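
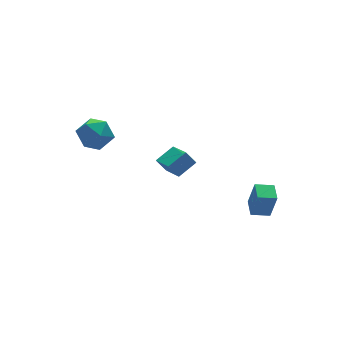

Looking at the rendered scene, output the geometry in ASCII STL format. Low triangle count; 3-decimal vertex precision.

solid 
facet normal -0.453 0.402 0.795
outer loop
vertex -0.822 0.253 -1.651
vertex 0.271 0.423 -1.114
vertex -0.71 1.792 -2.366
endloop
endfacet
facet normal -0.889 -0.138 -0.437
outer loop
vertex -0.311 1.437 -3.066
vertex -0.822 0.253 -1.651
vertex -0.71 1.792 -2.366
endloop
endfacet
facet normal -0.453 0.403 0.795
outer loop
vertex -0.71 1.792 -2.366
vertex 0.271 0.423 -1.114
vertex 0.384 1.961 -1.829
endloop
endfacet
facet normal 0.067 0.905 -0.421
outer loop
vertex 0.384 1.961 -1.829
vertex -0.311 1.437 -3.066
vertex -0.71 1.792 -2.366
endloop
endfacet
facet normal -0.066 -0.905 0.421
outer loop
vertex -0.822 0.253 -1.651
vertex 0.67 0.068 -1.814
vertex 0.271 0.423 -1.114
endloop
endfacet
facet normal -0.889 -0.137 -0.436
outer loop
vertex -0.424 -0.101 -2.351
vertex -0.822 0.253 -1.651
vertex -0.311 1.437 -3.066
endloop
endfacet
facet normal -0.066 -0.905 0.420
outer loop
vertex -0.424 -0.101 -2.351
vertex 0.67 0.068 -1.814
vertex -0.822 0.253 -1.651
endloop
endfacet
facet normal 0.889 0.138 0.437
outer loop
vertex 0.271 0.423 -1.114
vertex 0.67 0.068 -1.814
vertex 0.384 1.961 -1.829
endloop
endfacet
facet normal 0.066 0.905 -0.420
outer loop
vertex 0.782 1.607 -2.529
vertex -0.311 1.437 -3.066
vertex 0.384 1.961 -1.829
endloop
endfacet
facet normal 0.889 0.138 0.436
outer loop
vertex 0.384 1.961 -1.829
vertex 0.67 0.068 -1.814
vertex 0.782 1.607 -2.529
endloop
endfacet
facet normal 0.453 -0.403 -0.795
outer loop
vertex 0.782 1.607 -2.529
vertex -0.424 -0.101 -2.351
vertex -0.311 1.437 -3.066
endloop
endfacet
facet normal 0.453 -0.403 -0.796
outer loop
vertex 0.67 0.068 -1.814
vertex -0.424 -0.101 -2.351
vertex 0.782 1.607 -2.529
endloop
endfacet
facet normal -0.911 0.367 0.189
outer loop
vertex 1.702 -4.186 -1.745
vertex 2.106 -3.246 -1.624
vertex 1.503 -3.907 -3.247
endloop
endfacet
facet normal -0.392 -0.912 -0.118
outer loop
vertex 2.414 -4.274 -3.436
vertex 1.702 -4.186 -1.745
vertex 1.503 -3.907 -3.247
endloop
endfacet
facet normal -0.911 0.367 0.189
outer loop
vertex 1.503 -3.907 -3.247
vertex 2.106 -3.246 -1.624
vertex 1.907 -2.967 -3.126
endloop
endfacet
facet normal -0.129 0.181 -0.975
outer loop
vertex 1.907 -2.967 -3.126
vertex 2.414 -4.274 -3.436
vertex 1.503 -3.907 -3.247
endloop
endfacet
facet normal 0.129 -0.181 0.975
outer loop
vertex 1.702 -4.186 -1.745
vertex 3.017 -3.613 -1.813
vertex 2.106 -3.246 -1.624
endloop
endfacet
facet normal -0.392 -0.912 -0.118
outer loop
vertex 2.613 -4.553 -1.934
vertex 1.702 -4.186 -1.745
vertex 2.414 -4.274 -3.436
endloop
endfacet
facet normal 0.129 -0.181 0.975
outer loop
vertex 2.613 -4.553 -1.934
vertex 3.017 -3.613 -1.813
vertex 1.702 -4.186 -1.745
endloop
endfacet
facet normal 0.392 0.912 0.118
outer loop
vertex 2.106 -3.246 -1.624
vertex 3.017 -3.613 -1.813
vertex 1.907 -2.967 -3.126
endloop
endfacet
facet normal -0.129 0.181 -0.975
outer loop
vertex 2.818 -3.334 -3.315
vertex 2.414 -4.274 -3.436
vertex 1.907 -2.967 -3.126
endloop
endfacet
facet normal 0.392 0.912 0.118
outer loop
vertex 1.907 -2.967 -3.126
vertex 3.017 -3.613 -1.813
vertex 2.818 -3.334 -3.315
endloop
endfacet
facet normal 0.911 -0.367 -0.189
outer loop
vertex 2.818 -3.334 -3.315
vertex 2.613 -4.553 -1.934
vertex 2.414 -4.274 -3.436
endloop
endfacet
facet normal 0.911 -0.367 -0.189
outer loop
vertex 3.017 -3.613 -1.813
vertex 2.613 -4.553 -1.934
vertex 2.818 -3.334 -3.315
endloop
endfacet
facet normal -0.434 0.652 0.622
outer loop
vertex -4.312 3.605 0.125
vertex -4.024 2.998 0.961
vertex -3.369 3.771 0.608
endloop
endfacet
facet normal -0.192 0.981 0.038
outer loop
vertex -4.312 3.605 0.125
vertex -3.369 3.771 0.608
vertex -3.436 3.799 -0.462
endloop
endfacet
facet normal -0.506 0.681 -0.529
outer loop
vertex -4.312 3.605 0.125
vertex -3.436 3.799 -0.462
vertex -4.131 3.043 -0.771
endloop
endfacet
facet normal -0.941 0.167 -0.295
outer loop
vertex -4.312 3.605 0.125
vertex -4.131 3.043 -0.771
vertex -4.495 2.548 0.109
endloop
endfacet
facet normal -0.897 0.149 0.417
outer loop
vertex -4.312 3.605 0.125
vertex -4.495 2.548 0.109
vertex -4.024 2.998 0.961
endloop
endfacet
facet normal 0.510 0.860 -0.009
outer loop
vertex -3.436 3.799 -0.462
vertex -3.369 3.771 0.608
vertex -2.605 3.312 0.011
endloop
endfacet
facet normal 0.118 0.328 0.937
outer loop
vertex -3.369 3.771 0.608
vertex -4.024 2.998 0.961
vertex -2.969 2.817 0.891
endloop
endfacet
facet normal -0.630 -0.487 0.605
outer loop
vertex -4.024 2.998 0.961
vertex -4.495 2.548 0.109
vertex -3.664 2.061 0.582
endloop
endfacet
facet normal -0.702 -0.456 -0.547
outer loop
vertex -4.495 2.548 0.109
vertex -4.131 3.043 -0.771
vertex -3.731 2.089 -0.488
endloop
endfacet
facet normal 0.003 0.376 -0.927
outer loop
vertex -4.131 3.043 -0.771
vertex -3.436 3.799 -0.462
vertex -3.076 2.862 -0.841
endloop
endfacet
facet normal 0.941 -0.167 0.295
outer loop
vertex -2.788 2.255 -0.005
vertex -2.605 3.312 0.011
vertex -2.969 2.817 0.891
endloop
endfacet
facet normal 0.506 -0.681 0.529
outer loop
vertex -2.788 2.255 -0.005
vertex -2.969 2.817 0.891
vertex -3.664 2.061 0.582
endloop
endfacet
facet normal 0.192 -0.981 -0.038
outer loop
vertex -2.788 2.255 -0.005
vertex -3.664 2.061 0.582
vertex -3.731 2.089 -0.488
endloop
endfacet
facet normal 0.434 -0.652 -0.622
outer loop
vertex -2.788 2.255 -0.005
vertex -3.731 2.089 -0.488
vertex -3.076 2.862 -0.841
endloop
endfacet
facet normal 0.897 -0.149 -0.417
outer loop
vertex -2.788 2.255 -0.005
vertex -3.076 2.862 -0.841
vertex -2.605 3.312 0.011
endloop
endfacet
facet normal 0.702 0.456 0.547
outer loop
vertex -2.969 2.817 0.891
vertex -2.605 3.312 0.011
vertex -3.369 3.771 0.608
endloop
endfacet
facet normal -0.003 -0.376 0.927
outer loop
vertex -3.664 2.061 0.582
vertex -2.969 2.817 0.891
vertex -4.024 2.998 0.961
endloop
endfacet
facet normal -0.510 -0.860 0.009
outer loop
vertex -3.731 2.089 -0.488
vertex -3.664 2.061 0.582
vertex -4.495 2.548 0.109
endloop
endfacet
facet normal -0.118 -0.328 -0.937
outer loop
vertex -3.076 2.862 -0.841
vertex -3.731 2.089 -0.488
vertex -4.131 3.043 -0.771
endloop
endfacet
facet normal 0.630 0.487 -0.605
outer loop
vertex -2.605 3.312 0.011
vertex -3.076 2.862 -0.841
vertex -3.436 3.799 -0.462
endloop
endfacet

endsolid


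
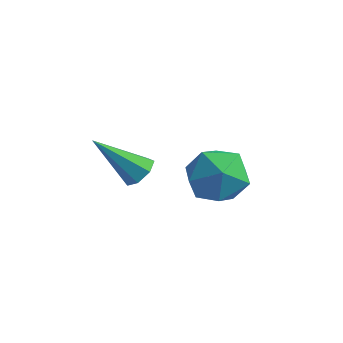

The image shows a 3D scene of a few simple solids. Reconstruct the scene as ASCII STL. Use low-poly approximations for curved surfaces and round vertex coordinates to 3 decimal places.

solid 
facet normal 0.178 -0.054 0.983
outer loop
vertex 2.889 2.303 3.943
vertex 1.999 1.643 4.068
vertex 3.0 1.197 3.862
endloop
endfacet
facet normal 0.785 0.033 0.619
outer loop
vertex 2.889 2.303 3.943
vertex 3.0 1.197 3.862
vertex 3.535 1.864 3.148
endloop
endfacet
facet normal 0.731 0.637 0.242
outer loop
vertex 2.889 2.303 3.943
vertex 3.535 1.864 3.148
vertex 2.865 2.723 2.911
endloop
endfacet
facet normal 0.092 0.923 0.374
outer loop
vertex 2.889 2.303 3.943
vertex 2.865 2.723 2.911
vertex 1.916 2.587 3.48
endloop
endfacet
facet normal -0.251 0.496 0.831
outer loop
vertex 2.889 2.303 3.943
vertex 1.916 2.587 3.48
vertex 1.999 1.643 4.068
endloop
endfacet
facet normal 0.846 -0.509 0.159
outer loop
vertex 3.535 1.864 3.148
vertex 3.0 1.197 3.862
vertex 3.044 0.933 2.78
endloop
endfacet
facet normal -0.136 -0.650 0.747
outer loop
vertex 3.0 1.197 3.862
vertex 1.999 1.643 4.068
vertex 2.095 0.797 3.349
endloop
endfacet
facet normal -0.831 0.240 0.502
outer loop
vertex 1.999 1.643 4.068
vertex 1.916 2.587 3.48
vertex 1.425 1.656 3.112
endloop
endfacet
facet normal -0.276 0.931 -0.238
outer loop
vertex 1.916 2.587 3.48
vertex 2.865 2.723 2.911
vertex 1.96 2.323 2.398
endloop
endfacet
facet normal 0.760 0.469 -0.450
outer loop
vertex 2.865 2.723 2.911
vertex 3.535 1.864 3.148
vertex 2.961 1.877 2.192
endloop
endfacet
facet normal -0.092 -0.923 -0.374
outer loop
vertex 2.071 1.217 2.317
vertex 3.044 0.933 2.78
vertex 2.095 0.797 3.349
endloop
endfacet
facet normal -0.731 -0.637 -0.242
outer loop
vertex 2.071 1.217 2.317
vertex 2.095 0.797 3.349
vertex 1.425 1.656 3.112
endloop
endfacet
facet normal -0.785 -0.033 -0.619
outer loop
vertex 2.071 1.217 2.317
vertex 1.425 1.656 3.112
vertex 1.96 2.323 2.398
endloop
endfacet
facet normal -0.178 0.054 -0.983
outer loop
vertex 2.071 1.217 2.317
vertex 1.96 2.323 2.398
vertex 2.961 1.877 2.192
endloop
endfacet
facet normal 0.251 -0.496 -0.831
outer loop
vertex 2.071 1.217 2.317
vertex 2.961 1.877 2.192
vertex 3.044 0.933 2.78
endloop
endfacet
facet normal 0.276 -0.931 0.238
outer loop
vertex 2.095 0.797 3.349
vertex 3.044 0.933 2.78
vertex 3.0 1.197 3.862
endloop
endfacet
facet normal -0.760 -0.469 0.450
outer loop
vertex 1.425 1.656 3.112
vertex 2.095 0.797 3.349
vertex 1.999 1.643 4.068
endloop
endfacet
facet normal -0.846 0.509 -0.159
outer loop
vertex 1.96 2.323 2.398
vertex 1.425 1.656 3.112
vertex 1.916 2.587 3.48
endloop
endfacet
facet normal 0.136 0.650 -0.747
outer loop
vertex 2.961 1.877 2.192
vertex 1.96 2.323 2.398
vertex 2.865 2.723 2.911
endloop
endfacet
facet normal 0.831 -0.240 -0.502
outer loop
vertex 3.044 0.933 2.78
vertex 2.961 1.877 2.192
vertex 3.535 1.864 3.148
endloop
endfacet
facet normal 0.620 0.351 -0.702
outer loop
vertex 0.247 1.505 2.487
vertex -0.247 1.693 2.145
vertex 0.07 2.013 2.585
endloop
endfacet
facet normal 0.520 0.016 0.854
outer loop
vertex 0.247 1.505 2.487
vertex 0.07 2.013 2.585
vertex -1.493 0.987 3.555
endloop
endfacet
facet normal 0.619 0.352 -0.702
outer loop
vertex 0.07 2.013 2.585
vertex -0.247 1.693 2.145
vertex -0.346 2.28 2.352
endloop
endfacet
facet normal 0.017 0.673 0.740
outer loop
vertex 0.07 2.013 2.585
vertex -0.346 2.28 2.352
vertex -1.493 0.987 3.555
endloop
endfacet
facet normal 0.620 0.352 -0.701
outer loop
vertex -0.346 2.28 2.352
vertex -0.247 1.693 2.145
vertex -0.688 2.105 1.962
endloop
endfacet
facet normal -0.625 0.751 0.211
outer loop
vertex -0.346 2.28 2.352
vertex -0.688 2.105 1.962
vertex -1.493 0.987 3.555
endloop
endfacet
facet normal 0.620 0.352 -0.702
outer loop
vertex -0.688 2.105 1.962
vertex -0.247 1.693 2.145
vertex -0.698 1.62 1.71
endloop
endfacet
facet normal -0.924 0.192 -0.332
outer loop
vertex -0.688 2.105 1.962
vertex -0.698 1.62 1.71
vertex -1.493 0.987 3.555
endloop
endfacet
facet normal 0.620 0.352 -0.702
outer loop
vertex -0.698 1.62 1.71
vertex -0.247 1.693 2.145
vertex -0.369 1.19 1.785
endloop
endfacet
facet normal -0.653 -0.584 -0.482
outer loop
vertex -0.698 1.62 1.71
vertex -0.369 1.19 1.785
vertex -1.493 0.987 3.555
endloop
endfacet
facet normal 0.620 0.351 -0.701
outer loop
vertex -0.369 1.19 1.785
vertex -0.247 1.693 2.145
vertex 0.051 1.139 2.131
endloop
endfacet
facet normal -0.018 -0.992 -0.125
outer loop
vertex -0.369 1.19 1.785
vertex 0.051 1.139 2.131
vertex -1.493 0.987 3.555
endloop
endfacet
facet normal 0.620 0.351 -0.702
outer loop
vertex 0.051 1.139 2.131
vertex -0.247 1.693 2.145
vertex 0.247 1.505 2.487
endloop
endfacet
facet normal 0.504 -0.726 0.469
outer loop
vertex 0.051 1.139 2.131
vertex 0.247 1.505 2.487
vertex -1.493 0.987 3.555
endloop
endfacet

endsolid


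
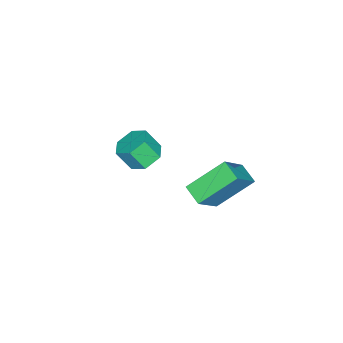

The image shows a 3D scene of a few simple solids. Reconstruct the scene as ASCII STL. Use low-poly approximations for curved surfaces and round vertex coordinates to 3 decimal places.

solid 
facet normal -0.499 -0.797 0.340
outer loop
vertex 3.121 2.167 1.361
vertex 1.748 2.395 -0.116
vertex 4.254 0.927 0.116
endloop
endfacet
facet normal 0.677 -0.112 0.728
outer loop
vertex 4.752 1.725 -0.224
vertex 3.121 2.167 1.361
vertex 4.254 0.927 0.116
endloop
endfacet
facet normal -0.499 -0.797 0.340
outer loop
vertex 4.254 0.927 0.116
vertex 1.748 2.395 -0.116
vertex 2.88 1.156 -1.361
endloop
endfacet
facet normal 0.542 -0.592 -0.596
outer loop
vertex 2.88 1.156 -1.361
vertex 4.752 1.725 -0.224
vertex 4.254 0.927 0.116
endloop
endfacet
facet normal -0.542 0.592 0.596
outer loop
vertex 3.121 2.167 1.361
vertex 2.246 3.193 -0.456
vertex 1.748 2.395 -0.116
endloop
endfacet
facet normal 0.677 -0.113 0.728
outer loop
vertex 3.62 2.964 1.021
vertex 3.121 2.167 1.361
vertex 4.752 1.725 -0.224
endloop
endfacet
facet normal -0.542 0.593 0.596
outer loop
vertex 3.62 2.964 1.021
vertex 2.246 3.193 -0.456
vertex 3.121 2.167 1.361
endloop
endfacet
facet normal -0.677 0.112 -0.727
outer loop
vertex 1.748 2.395 -0.116
vertex 2.246 3.193 -0.456
vertex 2.88 1.156 -1.361
endloop
endfacet
facet normal 0.542 -0.593 -0.595
outer loop
vertex 3.379 1.953 -1.701
vertex 4.752 1.725 -0.224
vertex 2.88 1.156 -1.361
endloop
endfacet
facet normal -0.676 0.113 -0.728
outer loop
vertex 2.88 1.156 -1.361
vertex 2.246 3.193 -0.456
vertex 3.379 1.953 -1.701
endloop
endfacet
facet normal 0.498 0.797 -0.340
outer loop
vertex 3.379 1.953 -1.701
vertex 3.62 2.964 1.021
vertex 4.752 1.725 -0.224
endloop
endfacet
facet normal 0.499 0.797 -0.340
outer loop
vertex 2.246 3.193 -0.456
vertex 3.62 2.964 1.021
vertex 3.379 1.953 -1.701
endloop
endfacet
facet normal -0.141 0.542 -0.829
outer loop
vertex 1.64 -2.216 -2.604
vertex 0.834 -2.557 -2.69
vertex 0.952 -1.818 -2.227
endloop
endfacet
facet normal 0.607 0.709 0.360
outer loop
vertex 1.64 -2.216 -2.604
vertex 0.952 -1.818 -2.227
vertex 1.813 -2.882 -1.584
endloop
endfacet
facet normal 0.607 0.709 0.360
outer loop
vertex 1.813 -2.882 -1.584
vertex 0.952 -1.818 -2.227
vertex 1.124 -2.483 -1.208
endloop
endfacet
facet normal 0.140 -0.540 0.830
outer loop
vertex 1.813 -2.882 -1.584
vertex 1.124 -2.483 -1.208
vertex 1.006 -3.223 -1.67
endloop
endfacet
facet normal -0.140 0.542 -0.829
outer loop
vertex 0.952 -1.818 -2.227
vertex 0.834 -2.557 -2.69
vertex 0.145 -2.159 -2.314
endloop
endfacet
facet normal -0.375 0.746 0.550
outer loop
vertex 0.952 -1.818 -2.227
vertex 0.145 -2.159 -2.314
vertex 1.124 -2.483 -1.208
endloop
endfacet
facet normal -0.375 0.746 0.551
outer loop
vertex 1.124 -2.483 -1.208
vertex 0.145 -2.159 -2.314
vertex 0.318 -2.825 -1.294
endloop
endfacet
facet normal 0.141 -0.540 0.830
outer loop
vertex 1.124 -2.483 -1.208
vertex 0.318 -2.825 -1.294
vertex 1.006 -3.223 -1.67
endloop
endfacet
facet normal -0.140 0.541 -0.829
outer loop
vertex 0.145 -2.159 -2.314
vertex 0.834 -2.557 -2.69
vertex 0.027 -2.898 -2.776
endloop
endfacet
facet normal -0.981 0.037 0.191
outer loop
vertex 0.145 -2.159 -2.314
vertex 0.027 -2.898 -2.776
vertex 0.318 -2.825 -1.294
endloop
endfacet
facet normal -0.981 0.037 0.191
outer loop
vertex 0.318 -2.825 -1.294
vertex 0.027 -2.898 -2.776
vertex 0.2 -3.564 -1.756
endloop
endfacet
facet normal 0.140 -0.541 0.829
outer loop
vertex 0.318 -2.825 -1.294
vertex 0.2 -3.564 -1.756
vertex 1.006 -3.223 -1.67
endloop
endfacet
facet normal -0.140 0.540 -0.830
outer loop
vertex 0.027 -2.898 -2.776
vertex 0.834 -2.557 -2.69
vertex 0.716 -3.297 -3.152
endloop
endfacet
facet normal -0.607 -0.709 -0.360
outer loop
vertex 0.027 -2.898 -2.776
vertex 0.716 -3.297 -3.152
vertex 0.2 -3.564 -1.756
endloop
endfacet
facet normal -0.607 -0.708 -0.360
outer loop
vertex 0.2 -3.564 -1.756
vertex 0.716 -3.297 -3.152
vertex 0.888 -3.962 -2.133
endloop
endfacet
facet normal 0.141 -0.542 0.829
outer loop
vertex 0.2 -3.564 -1.756
vertex 0.888 -3.962 -2.133
vertex 1.006 -3.223 -1.67
endloop
endfacet
facet normal -0.141 0.540 -0.830
outer loop
vertex 0.716 -3.297 -3.152
vertex 0.834 -2.557 -2.69
vertex 1.522 -2.955 -3.066
endloop
endfacet
facet normal 0.375 -0.746 -0.550
outer loop
vertex 0.716 -3.297 -3.152
vertex 1.522 -2.955 -3.066
vertex 0.888 -3.962 -2.133
endloop
endfacet
facet normal 0.375 -0.746 -0.551
outer loop
vertex 0.888 -3.962 -2.133
vertex 1.522 -2.955 -3.066
vertex 1.695 -3.621 -2.046
endloop
endfacet
facet normal 0.140 -0.542 0.829
outer loop
vertex 0.888 -3.962 -2.133
vertex 1.695 -3.621 -2.046
vertex 1.006 -3.223 -1.67
endloop
endfacet
facet normal -0.140 0.541 -0.829
outer loop
vertex 1.522 -2.955 -3.066
vertex 0.834 -2.557 -2.69
vertex 1.64 -2.216 -2.604
endloop
endfacet
facet normal 0.981 -0.037 -0.191
outer loop
vertex 1.522 -2.955 -3.066
vertex 1.64 -2.216 -2.604
vertex 1.695 -3.621 -2.046
endloop
endfacet
facet normal 0.981 -0.037 -0.191
outer loop
vertex 1.695 -3.621 -2.046
vertex 1.64 -2.216 -2.604
vertex 1.813 -2.882 -1.584
endloop
endfacet
facet normal 0.140 -0.541 0.829
outer loop
vertex 1.695 -3.621 -2.046
vertex 1.813 -2.882 -1.584
vertex 1.006 -3.223 -1.67
endloop
endfacet

endsolid


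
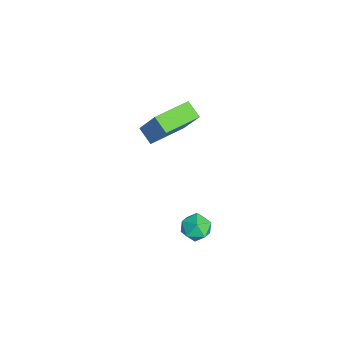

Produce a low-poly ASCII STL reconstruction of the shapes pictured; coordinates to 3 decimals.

solid 
facet normal -0.063 -0.295 0.953
outer loop
vertex 2.044 -0.451 1.837
vertex 2.3 -1.039 1.672
vertex 2.7 -0.543 1.852
endloop
endfacet
facet normal 0.037 0.410 0.911
outer loop
vertex 2.044 -0.451 1.837
vertex 2.7 -0.543 1.852
vertex 2.45 0.02 1.609
endloop
endfacet
facet normal -0.499 0.686 0.529
outer loop
vertex 2.044 -0.451 1.837
vertex 2.45 0.02 1.609
vertex 1.896 -0.128 1.278
endloop
endfacet
facet normal -0.930 0.152 0.334
outer loop
vertex 2.044 -0.451 1.837
vertex 1.896 -0.128 1.278
vertex 1.803 -0.783 1.317
endloop
endfacet
facet normal -0.661 -0.455 0.597
outer loop
vertex 2.044 -0.451 1.837
vertex 1.803 -0.783 1.317
vertex 2.3 -1.039 1.672
endloop
endfacet
facet normal 0.644 0.526 0.556
outer loop
vertex 2.45 0.02 1.609
vertex 2.7 -0.543 1.852
vertex 2.957 -0.277 1.303
endloop
endfacet
facet normal 0.482 -0.615 0.624
outer loop
vertex 2.7 -0.543 1.852
vertex 2.3 -1.039 1.672
vertex 2.864 -0.932 1.342
endloop
endfacet
facet normal -0.484 -0.874 0.047
outer loop
vertex 2.3 -1.039 1.672
vertex 1.803 -0.783 1.317
vertex 2.31 -1.08 1.011
endloop
endfacet
facet normal -0.919 0.108 -0.378
outer loop
vertex 1.803 -0.783 1.317
vertex 1.896 -0.128 1.278
vertex 2.06 -0.517 0.768
endloop
endfacet
facet normal -0.222 0.973 -0.064
outer loop
vertex 1.896 -0.128 1.278
vertex 2.45 0.02 1.609
vertex 2.46 -0.021 0.948
endloop
endfacet
facet normal 0.930 -0.152 -0.334
outer loop
vertex 2.716 -0.609 0.783
vertex 2.957 -0.277 1.303
vertex 2.864 -0.932 1.342
endloop
endfacet
facet normal 0.499 -0.686 -0.529
outer loop
vertex 2.716 -0.609 0.783
vertex 2.864 -0.932 1.342
vertex 2.31 -1.08 1.011
endloop
endfacet
facet normal -0.037 -0.410 -0.911
outer loop
vertex 2.716 -0.609 0.783
vertex 2.31 -1.08 1.011
vertex 2.06 -0.517 0.768
endloop
endfacet
facet normal 0.063 0.295 -0.953
outer loop
vertex 2.716 -0.609 0.783
vertex 2.06 -0.517 0.768
vertex 2.46 -0.021 0.948
endloop
endfacet
facet normal 0.661 0.455 -0.597
outer loop
vertex 2.716 -0.609 0.783
vertex 2.46 -0.021 0.948
vertex 2.957 -0.277 1.303
endloop
endfacet
facet normal 0.919 -0.108 0.378
outer loop
vertex 2.864 -0.932 1.342
vertex 2.957 -0.277 1.303
vertex 2.7 -0.543 1.852
endloop
endfacet
facet normal 0.222 -0.973 0.064
outer loop
vertex 2.31 -1.08 1.011
vertex 2.864 -0.932 1.342
vertex 2.3 -1.039 1.672
endloop
endfacet
facet normal -0.644 -0.526 -0.556
outer loop
vertex 2.06 -0.517 0.768
vertex 2.31 -1.08 1.011
vertex 1.803 -0.783 1.317
endloop
endfacet
facet normal -0.482 0.615 -0.624
outer loop
vertex 2.46 -0.021 0.948
vertex 2.06 -0.517 0.768
vertex 1.896 -0.128 1.278
endloop
endfacet
facet normal 0.484 0.874 -0.047
outer loop
vertex 2.957 -0.277 1.303
vertex 2.46 -0.021 0.948
vertex 2.45 0.02 1.609
endloop
endfacet
facet normal -0.543 0.837 -0.061
outer loop
vertex -3.329 -0.696 2.5
vertex -2.673 -0.172 3.85
vertex -2.73 -0.339 2.069
endloop
endfacet
facet normal -0.413 -0.331 -0.848
outer loop
vertex -1.827 -1.728 2.17
vertex -3.329 -0.696 2.5
vertex -2.73 -0.339 2.069
endloop
endfacet
facet normal -0.543 0.837 -0.061
outer loop
vertex -2.73 -0.339 2.069
vertex -2.673 -0.172 3.85
vertex -2.073 0.186 3.419
endloop
endfacet
facet normal 0.730 0.437 -0.525
outer loop
vertex -2.073 0.186 3.419
vertex -1.827 -1.728 2.17
vertex -2.73 -0.339 2.069
endloop
endfacet
facet normal -0.731 -0.437 0.525
outer loop
vertex -3.329 -0.696 2.5
vertex -1.77 -1.561 3.951
vertex -2.673 -0.172 3.85
endloop
endfacet
facet normal -0.413 -0.330 -0.849
outer loop
vertex -2.427 -2.086 2.601
vertex -3.329 -0.696 2.5
vertex -1.827 -1.728 2.17
endloop
endfacet
facet normal -0.731 -0.436 0.525
outer loop
vertex -2.427 -2.086 2.601
vertex -1.77 -1.561 3.951
vertex -3.329 -0.696 2.5
endloop
endfacet
facet normal 0.413 0.330 0.849
outer loop
vertex -2.673 -0.172 3.85
vertex -1.77 -1.561 3.951
vertex -2.073 0.186 3.419
endloop
endfacet
facet normal 0.731 0.436 -0.525
outer loop
vertex -1.171 -1.204 3.52
vertex -1.827 -1.728 2.17
vertex -2.073 0.186 3.419
endloop
endfacet
facet normal 0.414 0.330 0.848
outer loop
vertex -2.073 0.186 3.419
vertex -1.77 -1.561 3.951
vertex -1.171 -1.204 3.52
endloop
endfacet
facet normal 0.543 -0.837 0.061
outer loop
vertex -1.171 -1.204 3.52
vertex -2.427 -2.086 2.601
vertex -1.827 -1.728 2.17
endloop
endfacet
facet normal 0.543 -0.837 0.061
outer loop
vertex -1.77 -1.561 3.951
vertex -2.427 -2.086 2.601
vertex -1.171 -1.204 3.52
endloop
endfacet

endsolid


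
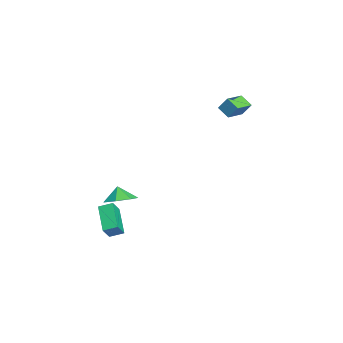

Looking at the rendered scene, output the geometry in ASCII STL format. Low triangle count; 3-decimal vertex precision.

solid 
facet normal -0.849 -0.090 0.521
outer loop
vertex 0.909 -4.5 -3.159
vertex 1.016 -3.625 -2.834
vertex 0.32 -4.097 -4.049
endloop
endfacet
facet normal -0.114 -0.931 -0.346
outer loop
vertex 2.044 -3.915 -5.106
vertex 0.909 -4.5 -3.159
vertex 0.32 -4.097 -4.049
endloop
endfacet
facet normal -0.849 -0.089 0.521
outer loop
vertex 0.32 -4.097 -4.049
vertex 1.016 -3.625 -2.834
vertex 0.428 -3.222 -3.723
endloop
endfacet
facet normal -0.516 0.354 -0.780
outer loop
vertex 0.428 -3.222 -3.723
vertex 2.044 -3.915 -5.106
vertex 0.32 -4.097 -4.049
endloop
endfacet
facet normal 0.516 -0.353 0.781
outer loop
vertex 0.909 -4.5 -3.159
vertex 2.74 -3.443 -3.891
vertex 1.016 -3.625 -2.834
endloop
endfacet
facet normal -0.114 -0.931 -0.346
outer loop
vertex 2.632 -4.318 -4.217
vertex 0.909 -4.5 -3.159
vertex 2.044 -3.915 -5.106
endloop
endfacet
facet normal 0.516 -0.354 0.780
outer loop
vertex 2.632 -4.318 -4.217
vertex 2.74 -3.443 -3.891
vertex 0.909 -4.5 -3.159
endloop
endfacet
facet normal 0.114 0.931 0.347
outer loop
vertex 1.016 -3.625 -2.834
vertex 2.74 -3.443 -3.891
vertex 0.428 -3.222 -3.723
endloop
endfacet
facet normal -0.516 0.353 -0.780
outer loop
vertex 2.151 -3.04 -4.781
vertex 2.044 -3.915 -5.106
vertex 0.428 -3.222 -3.723
endloop
endfacet
facet normal 0.114 0.931 0.346
outer loop
vertex 0.428 -3.222 -3.723
vertex 2.74 -3.443 -3.891
vertex 2.151 -3.04 -4.781
endloop
endfacet
facet normal 0.849 0.090 -0.521
outer loop
vertex 2.151 -3.04 -4.781
vertex 2.632 -4.318 -4.217
vertex 2.044 -3.915 -5.106
endloop
endfacet
facet normal 0.849 0.089 -0.521
outer loop
vertex 2.74 -3.443 -3.891
vertex 2.632 -4.318 -4.217
vertex 2.151 -3.04 -4.781
endloop
endfacet
facet normal 0.466 0.116 -0.877
outer loop
vertex 3.009 -2.662 -1.412
vertex 2.268 -3.271 -1.887
vertex 2.27 -2.21 -1.745
endloop
endfacet
facet normal -0.040 0.549 0.835
outer loop
vertex 3.009 -2.662 -1.412
vertex 2.27 -2.21 -1.745
vertex 1.792 -3.389 -0.993
endloop
endfacet
facet normal 0.466 0.116 -0.877
outer loop
vertex 2.27 -2.21 -1.745
vertex 2.268 -3.271 -1.887
vertex 1.529 -2.556 -2.185
endloop
endfacet
facet normal -0.598 0.589 0.544
outer loop
vertex 2.27 -2.21 -1.745
vertex 1.529 -2.556 -2.185
vertex 1.792 -3.389 -0.993
endloop
endfacet
facet normal 0.467 0.117 -0.877
outer loop
vertex 1.529 -2.556 -2.185
vertex 2.268 -3.271 -1.887
vertex 1.345 -3.44 -2.401
endloop
endfacet
facet normal -0.947 0.125 0.296
outer loop
vertex 1.529 -2.556 -2.185
vertex 1.345 -3.44 -2.401
vertex 1.792 -3.389 -0.993
endloop
endfacet
facet normal 0.467 0.116 -0.877
outer loop
vertex 1.345 -3.44 -2.401
vertex 2.268 -3.271 -1.887
vertex 1.855 -4.197 -2.23
endloop
endfacet
facet normal -0.824 -0.492 0.280
outer loop
vertex 1.345 -3.44 -2.401
vertex 1.855 -4.197 -2.23
vertex 1.792 -3.389 -0.993
endloop
endfacet
facet normal 0.466 0.117 -0.877
outer loop
vertex 1.855 -4.197 -2.23
vertex 2.268 -3.271 -1.887
vertex 2.677 -4.255 -1.801
endloop
endfacet
facet normal -0.321 -0.800 0.506
outer loop
vertex 1.855 -4.197 -2.23
vertex 2.677 -4.255 -1.801
vertex 1.792 -3.389 -0.993
endloop
endfacet
facet normal 0.466 0.117 -0.877
outer loop
vertex 2.677 -4.255 -1.801
vertex 2.268 -3.271 -1.887
vertex 3.19 -3.573 -1.437
endloop
endfacet
facet normal 0.181 -0.566 0.805
outer loop
vertex 2.677 -4.255 -1.801
vertex 3.19 -3.573 -1.437
vertex 1.792 -3.389 -0.993
endloop
endfacet
facet normal 0.466 0.117 -0.877
outer loop
vertex 3.19 -3.573 -1.437
vertex 2.268 -3.271 -1.887
vertex 3.009 -2.662 -1.412
endloop
endfacet
facet normal 0.307 0.035 0.951
outer loop
vertex 3.19 -3.573 -1.437
vertex 3.009 -2.662 -1.412
vertex 1.792 -3.389 -0.993
endloop
endfacet
facet normal -0.651 -0.548 0.526
outer loop
vertex -0.666 3.311 4.803
vertex -1.691 4.271 4.535
vertex -0.926 2.792 3.94
endloop
endfacet
facet normal 0.717 -0.671 0.187
outer loop
vertex -0.289 3.329 3.425
vertex -0.666 3.311 4.803
vertex -0.926 2.792 3.94
endloop
endfacet
facet normal -0.650 -0.548 0.527
outer loop
vertex -0.926 2.792 3.94
vertex -1.691 4.271 4.535
vertex -1.952 3.752 3.673
endloop
endfacet
facet normal -0.251 -0.499 -0.830
outer loop
vertex -1.952 3.752 3.673
vertex -0.289 3.329 3.425
vertex -0.926 2.792 3.94
endloop
endfacet
facet normal 0.250 0.499 0.830
outer loop
vertex -0.666 3.311 4.803
vertex -1.054 4.808 4.02
vertex -1.691 4.271 4.535
endloop
endfacet
facet normal 0.717 -0.672 0.187
outer loop
vertex -0.028 3.848 4.287
vertex -0.666 3.311 4.803
vertex -0.289 3.329 3.425
endloop
endfacet
facet normal 0.251 0.499 0.830
outer loop
vertex -0.028 3.848 4.287
vertex -1.054 4.808 4.02
vertex -0.666 3.311 4.803
endloop
endfacet
facet normal -0.717 0.671 -0.187
outer loop
vertex -1.691 4.271 4.535
vertex -1.054 4.808 4.02
vertex -1.952 3.752 3.673
endloop
endfacet
facet normal -0.251 -0.499 -0.829
outer loop
vertex -1.314 4.289 3.157
vertex -0.289 3.329 3.425
vertex -1.952 3.752 3.673
endloop
endfacet
facet normal -0.717 0.671 -0.188
outer loop
vertex -1.952 3.752 3.673
vertex -1.054 4.808 4.02
vertex -1.314 4.289 3.157
endloop
endfacet
facet normal 0.650 0.547 -0.527
outer loop
vertex -1.314 4.289 3.157
vertex -0.028 3.848 4.287
vertex -0.289 3.329 3.425
endloop
endfacet
facet normal 0.650 0.549 -0.526
outer loop
vertex -1.054 4.808 4.02
vertex -0.028 3.848 4.287
vertex -1.314 4.289 3.157
endloop
endfacet

endsolid


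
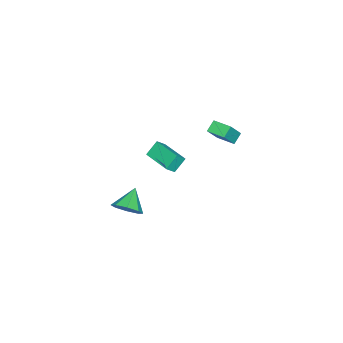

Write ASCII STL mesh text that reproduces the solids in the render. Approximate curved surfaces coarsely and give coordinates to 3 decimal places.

solid 
facet normal -0.760 0.171 0.627
outer loop
vertex -3.905 -0.594 1.348
vertex -3.581 0.653 1.401
vertex -4.828 -0.303 0.151
endloop
endfacet
facet normal -0.251 -0.967 -0.042
outer loop
vertex -4.159 -0.453 -0.401
vertex -3.905 -0.594 1.348
vertex -4.828 -0.303 0.151
endloop
endfacet
facet normal -0.760 0.171 0.627
outer loop
vertex -4.828 -0.303 0.151
vertex -3.581 0.653 1.401
vertex -4.504 0.944 0.204
endloop
endfacet
facet normal -0.599 0.189 -0.778
outer loop
vertex -4.504 0.944 0.204
vertex -4.159 -0.453 -0.401
vertex -4.828 -0.303 0.151
endloop
endfacet
facet normal 0.599 -0.189 0.778
outer loop
vertex -3.905 -0.594 1.348
vertex -2.912 0.503 0.849
vertex -3.581 0.653 1.401
endloop
endfacet
facet normal -0.251 -0.967 -0.042
outer loop
vertex -3.236 -0.744 0.796
vertex -3.905 -0.594 1.348
vertex -4.159 -0.453 -0.401
endloop
endfacet
facet normal 0.599 -0.189 0.778
outer loop
vertex -3.236 -0.744 0.796
vertex -2.912 0.503 0.849
vertex -3.905 -0.594 1.348
endloop
endfacet
facet normal 0.251 0.967 0.042
outer loop
vertex -3.581 0.653 1.401
vertex -2.912 0.503 0.849
vertex -4.504 0.944 0.204
endloop
endfacet
facet normal -0.599 0.189 -0.778
outer loop
vertex -3.835 0.794 -0.348
vertex -4.159 -0.453 -0.401
vertex -4.504 0.944 0.204
endloop
endfacet
facet normal 0.251 0.967 0.042
outer loop
vertex -4.504 0.944 0.204
vertex -2.912 0.503 0.849
vertex -3.835 0.794 -0.348
endloop
endfacet
facet normal 0.760 -0.171 -0.627
outer loop
vertex -3.835 0.794 -0.348
vertex -3.236 -0.744 0.796
vertex -4.159 -0.453 -0.401
endloop
endfacet
facet normal 0.760 -0.171 -0.627
outer loop
vertex -2.912 0.503 0.849
vertex -3.236 -0.744 0.796
vertex -3.835 0.794 -0.348
endloop
endfacet
facet normal 0.781 0.017 -0.624
outer loop
vertex 5.061 -2.133 -0.39
vertex 4.483 -2.437 -1.121
vertex 4.749 -1.563 -0.765
endloop
endfacet
facet normal 0.014 0.555 0.832
outer loop
vertex 5.061 -2.133 -0.39
vertex 4.749 -1.563 -0.765
vertex 3.257 -2.463 -0.139
endloop
endfacet
facet normal 0.781 0.017 -0.625
outer loop
vertex 4.749 -1.563 -0.765
vertex 4.483 -2.437 -1.121
vertex 4.281 -1.505 -1.348
endloop
endfacet
facet normal -0.359 0.855 0.373
outer loop
vertex 4.749 -1.563 -0.765
vertex 4.281 -1.505 -1.348
vertex 3.257 -2.463 -0.139
endloop
endfacet
facet normal 0.780 0.017 -0.625
outer loop
vertex 4.281 -1.505 -1.348
vertex 4.483 -2.437 -1.121
vertex 3.931 -1.993 -1.798
endloop
endfacet
facet normal -0.751 0.650 -0.121
outer loop
vertex 4.281 -1.505 -1.348
vertex 3.931 -1.993 -1.798
vertex 3.257 -2.463 -0.139
endloop
endfacet
facet normal 0.780 0.016 -0.625
outer loop
vertex 3.931 -1.993 -1.798
vertex 4.483 -2.437 -1.121
vertex 3.904 -2.74 -1.851
endloop
endfacet
facet normal -0.931 0.059 -0.361
outer loop
vertex 3.931 -1.993 -1.798
vertex 3.904 -2.74 -1.851
vertex 3.257 -2.463 -0.139
endloop
endfacet
facet normal 0.780 0.017 -0.626
outer loop
vertex 3.904 -2.74 -1.851
vertex 4.483 -2.437 -1.121
vertex 4.216 -3.31 -1.477
endloop
endfacet
facet normal -0.794 -0.571 -0.208
outer loop
vertex 3.904 -2.74 -1.851
vertex 4.216 -3.31 -1.477
vertex 3.257 -2.463 -0.139
endloop
endfacet
facet normal 0.781 0.016 -0.625
outer loop
vertex 4.216 -3.31 -1.477
vertex 4.483 -2.437 -1.121
vertex 4.684 -3.369 -0.894
endloop
endfacet
facet normal -0.421 -0.872 0.250
outer loop
vertex 4.216 -3.31 -1.477
vertex 4.684 -3.369 -0.894
vertex 3.257 -2.463 -0.139
endloop
endfacet
facet normal 0.780 0.016 -0.626
outer loop
vertex 4.684 -3.369 -0.894
vertex 4.483 -2.437 -1.121
vertex 5.035 -2.881 -0.444
endloop
endfacet
facet normal -0.029 -0.666 0.745
outer loop
vertex 4.684 -3.369 -0.894
vertex 5.035 -2.881 -0.444
vertex 3.257 -2.463 -0.139
endloop
endfacet
facet normal 0.781 0.018 -0.625
outer loop
vertex 5.035 -2.881 -0.444
vertex 4.483 -2.437 -1.121
vertex 5.061 -2.133 -0.39
endloop
endfacet
facet normal 0.151 -0.076 0.986
outer loop
vertex 5.035 -2.881 -0.444
vertex 5.061 -2.133 -0.39
vertex 3.257 -2.463 -0.139
endloop
endfacet
facet normal -0.500 -0.866 -0.009
outer loop
vertex -1.211 -3.13 0.54
vertex -1.726 -2.827 -0.021
vertex -0.525 -3.517 -0.297
endloop
endfacet
facet normal 0.628 -0.370 0.685
outer loop
vertex 0.506 -1.733 -0.279
vertex -1.211 -3.13 0.54
vertex -0.525 -3.517 -0.297
endloop
endfacet
facet normal -0.500 -0.866 -0.010
outer loop
vertex -0.525 -3.517 -0.297
vertex -1.726 -2.827 -0.021
vertex -1.039 -3.214 -0.859
endloop
endfacet
facet normal 0.597 -0.338 -0.728
outer loop
vertex -1.039 -3.214 -0.859
vertex 0.506 -1.733 -0.279
vertex -0.525 -3.517 -0.297
endloop
endfacet
facet normal -0.596 0.337 0.729
outer loop
vertex -1.211 -3.13 0.54
vertex -0.695 -1.043 -0.003
vertex -1.726 -2.827 -0.021
endloop
endfacet
facet normal 0.628 -0.370 0.685
outer loop
vertex -0.181 -1.346 0.559
vertex -1.211 -3.13 0.54
vertex 0.506 -1.733 -0.279
endloop
endfacet
facet normal -0.597 0.337 0.728
outer loop
vertex -0.181 -1.346 0.559
vertex -0.695 -1.043 -0.003
vertex -1.211 -3.13 0.54
endloop
endfacet
facet normal -0.628 0.370 -0.685
outer loop
vertex -1.726 -2.827 -0.021
vertex -0.695 -1.043 -0.003
vertex -1.039 -3.214 -0.859
endloop
endfacet
facet normal 0.596 -0.336 -0.729
outer loop
vertex -0.009 -1.43 -0.84
vertex 0.506 -1.733 -0.279
vertex -1.039 -3.214 -0.859
endloop
endfacet
facet normal -0.628 0.370 -0.685
outer loop
vertex -1.039 -3.214 -0.859
vertex -0.695 -1.043 -0.003
vertex -0.009 -1.43 -0.84
endloop
endfacet
facet normal 0.499 0.866 0.009
outer loop
vertex -0.009 -1.43 -0.84
vertex -0.181 -1.346 0.559
vertex 0.506 -1.733 -0.279
endloop
endfacet
facet normal 0.500 0.866 0.009
outer loop
vertex -0.695 -1.043 -0.003
vertex -0.181 -1.346 0.559
vertex -0.009 -1.43 -0.84
endloop
endfacet

endsolid


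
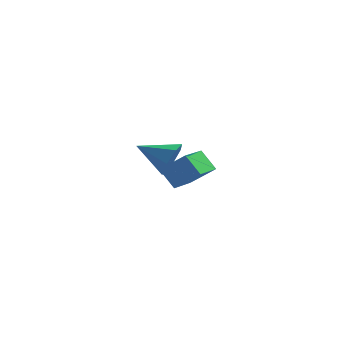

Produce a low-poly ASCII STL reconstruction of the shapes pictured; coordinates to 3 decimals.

solid 
facet normal -0.761 -0.017 -0.648
outer loop
vertex -2.606 1.575 -0.058
vertex -2.244 3.222 -0.526
vertex -1.875 1.173 -0.906
endloop
endfacet
facet normal -0.207 -0.941 0.268
outer loop
vertex -0.756 1.198 0.046
vertex -2.606 1.575 -0.058
vertex -1.875 1.173 -0.906
endloop
endfacet
facet normal -0.762 -0.017 -0.648
outer loop
vertex -1.875 1.173 -0.906
vertex -2.244 3.222 -0.526
vertex -1.513 2.82 -1.375
endloop
endfacet
facet normal 0.614 -0.338 -0.713
outer loop
vertex -1.513 2.82 -1.375
vertex -0.756 1.198 0.046
vertex -1.875 1.173 -0.906
endloop
endfacet
facet normal -0.614 0.338 0.713
outer loop
vertex -2.606 1.575 -0.058
vertex -1.125 3.247 0.426
vertex -2.244 3.222 -0.526
endloop
endfacet
facet normal -0.207 -0.941 0.268
outer loop
vertex -1.487 1.6 0.895
vertex -2.606 1.575 -0.058
vertex -0.756 1.198 0.046
endloop
endfacet
facet normal -0.615 0.338 0.713
outer loop
vertex -1.487 1.6 0.895
vertex -1.125 3.247 0.426
vertex -2.606 1.575 -0.058
endloop
endfacet
facet normal 0.207 0.941 -0.268
outer loop
vertex -2.244 3.222 -0.526
vertex -1.125 3.247 0.426
vertex -1.513 2.82 -1.375
endloop
endfacet
facet normal 0.615 -0.338 -0.713
outer loop
vertex -0.394 2.845 -0.422
vertex -0.756 1.198 0.046
vertex -1.513 2.82 -1.375
endloop
endfacet
facet normal 0.207 0.941 -0.268
outer loop
vertex -1.513 2.82 -1.375
vertex -1.125 3.247 0.426
vertex -0.394 2.845 -0.422
endloop
endfacet
facet normal 0.762 0.017 0.648
outer loop
vertex -0.394 2.845 -0.422
vertex -1.487 1.6 0.895
vertex -0.756 1.198 0.046
endloop
endfacet
facet normal 0.761 0.017 0.648
outer loop
vertex -1.125 3.247 0.426
vertex -1.487 1.6 0.895
vertex -0.394 2.845 -0.422
endloop
endfacet
facet normal 0.931 -0.104 -0.350
outer loop
vertex -0.784 -2.446 3.594
vertex -1.105 -2.814 2.85
vertex -0.945 -1.955 3.02
endloop
endfacet
facet normal -0.148 0.731 0.667
outer loop
vertex -0.784 -2.446 3.594
vertex -0.945 -1.955 3.02
vertex -2.595 -2.646 3.41
endloop
endfacet
facet normal 0.931 -0.104 -0.350
outer loop
vertex -0.945 -1.955 3.02
vertex -1.105 -2.814 2.85
vertex -1.226 -2.111 2.318
endloop
endfacet
facet normal -0.395 0.918 -0.046
outer loop
vertex -0.945 -1.955 3.02
vertex -1.226 -2.111 2.318
vertex -2.595 -2.646 3.41
endloop
endfacet
facet normal 0.931 -0.105 -0.350
outer loop
vertex -1.226 -2.111 2.318
vertex -1.105 -2.814 2.85
vertex -1.417 -2.796 2.016
endloop
endfacet
facet normal -0.658 0.450 -0.604
outer loop
vertex -1.226 -2.111 2.318
vertex -1.417 -2.796 2.016
vertex -2.595 -2.646 3.41
endloop
endfacet
facet normal 0.931 -0.105 -0.350
outer loop
vertex -1.417 -2.796 2.016
vertex -1.105 -2.814 2.85
vertex -1.373 -3.495 2.343
endloop
endfacet
facet normal -0.740 -0.323 -0.590
outer loop
vertex -1.417 -2.796 2.016
vertex -1.373 -3.495 2.343
vertex -2.595 -2.646 3.41
endloop
endfacet
facet normal 0.931 -0.105 -0.351
outer loop
vertex -1.373 -3.495 2.343
vertex -1.105 -2.814 2.85
vertex -1.127 -3.681 3.051
endloop
endfacet
facet normal -0.578 -0.816 -0.013
outer loop
vertex -1.373 -3.495 2.343
vertex -1.127 -3.681 3.051
vertex -2.595 -2.646 3.41
endloop
endfacet
facet normal 0.931 -0.105 -0.350
outer loop
vertex -1.127 -3.681 3.051
vertex -1.105 -2.814 2.85
vertex -0.865 -3.214 3.608
endloop
endfacet
facet normal -0.296 -0.659 0.692
outer loop
vertex -1.127 -3.681 3.051
vertex -0.865 -3.214 3.608
vertex -2.595 -2.646 3.41
endloop
endfacet
facet normal 0.931 -0.105 -0.350
outer loop
vertex -0.865 -3.214 3.608
vertex -1.105 -2.814 2.85
vertex -0.784 -2.446 3.594
endloop
endfacet
facet normal -0.104 0.029 0.994
outer loop
vertex -0.865 -3.214 3.608
vertex -0.784 -2.446 3.594
vertex -2.595 -2.646 3.41
endloop
endfacet

endsolid


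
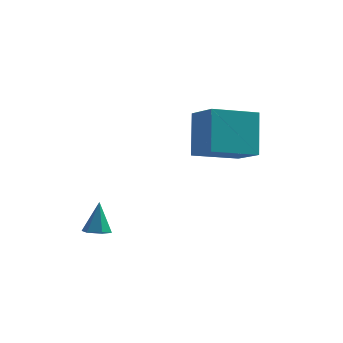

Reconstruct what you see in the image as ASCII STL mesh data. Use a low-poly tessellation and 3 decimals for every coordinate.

solid 
facet normal -0.658 0.606 -0.447
outer loop
vertex 0.956 3.377 2.211
vertex 2.446 4.634 1.721
vertex 1.227 2.369 0.447
endloop
endfacet
facet normal -0.741 -0.626 0.244
outer loop
vertex 2.274 1.406 1.159
vertex 0.956 3.377 2.211
vertex 1.227 2.369 0.447
endloop
endfacet
facet normal -0.658 0.606 -0.448
outer loop
vertex 1.227 2.369 0.447
vertex 2.446 4.634 1.721
vertex 2.718 3.626 -0.043
endloop
endfacet
facet normal 0.132 -0.492 -0.860
outer loop
vertex 2.718 3.626 -0.043
vertex 2.274 1.406 1.159
vertex 1.227 2.369 0.447
endloop
endfacet
facet normal -0.132 0.492 0.860
outer loop
vertex 0.956 3.377 2.211
vertex 3.493 3.671 2.433
vertex 2.446 4.634 1.721
endloop
endfacet
facet normal -0.741 -0.626 0.243
outer loop
vertex 2.002 2.414 2.923
vertex 0.956 3.377 2.211
vertex 2.274 1.406 1.159
endloop
endfacet
facet normal -0.132 0.492 0.860
outer loop
vertex 2.002 2.414 2.923
vertex 3.493 3.671 2.433
vertex 0.956 3.377 2.211
endloop
endfacet
facet normal 0.741 0.626 -0.243
outer loop
vertex 2.446 4.634 1.721
vertex 3.493 3.671 2.433
vertex 2.718 3.626 -0.043
endloop
endfacet
facet normal 0.132 -0.492 -0.860
outer loop
vertex 3.764 2.663 0.669
vertex 2.274 1.406 1.159
vertex 2.718 3.626 -0.043
endloop
endfacet
facet normal 0.741 0.625 -0.243
outer loop
vertex 2.718 3.626 -0.043
vertex 3.493 3.671 2.433
vertex 3.764 2.663 0.669
endloop
endfacet
facet normal 0.658 -0.606 0.448
outer loop
vertex 3.764 2.663 0.669
vertex 2.002 2.414 2.923
vertex 2.274 1.406 1.159
endloop
endfacet
facet normal 0.658 -0.606 0.447
outer loop
vertex 3.493 3.671 2.433
vertex 2.002 2.414 2.923
vertex 3.764 2.663 0.669
endloop
endfacet
facet normal 0.027 -0.316 -0.948
outer loop
vertex -1.338 0.654 -3.212
vertex -1.9 0.564 -3.198
vertex -1.696 1.071 -3.361
endloop
endfacet
facet normal 0.726 0.673 0.141
outer loop
vertex -1.338 0.654 -3.212
vertex -1.696 1.071 -3.361
vertex -1.94 1.016 -1.842
endloop
endfacet
facet normal 0.027 -0.316 -0.948
outer loop
vertex -1.696 1.071 -3.361
vertex -1.9 0.564 -3.198
vertex -2.259 0.981 -3.347
endloop
endfacet
facet normal -0.158 0.987 0.010
outer loop
vertex -1.696 1.071 -3.361
vertex -2.259 0.981 -3.347
vertex -1.94 1.016 -1.842
endloop
endfacet
facet normal 0.027 -0.316 -0.948
outer loop
vertex -2.259 0.981 -3.347
vertex -1.9 0.564 -3.198
vertex -2.463 0.474 -3.184
endloop
endfacet
facet normal -0.891 0.416 0.179
outer loop
vertex -2.259 0.981 -3.347
vertex -2.463 0.474 -3.184
vertex -1.94 1.016 -1.842
endloop
endfacet
facet normal 0.027 -0.316 -0.948
outer loop
vertex -2.463 0.474 -3.184
vertex -1.9 0.564 -3.198
vertex -2.104 0.057 -3.035
endloop
endfacet
facet normal -0.743 -0.468 0.479
outer loop
vertex -2.463 0.474 -3.184
vertex -2.104 0.057 -3.035
vertex -1.94 1.016 -1.842
endloop
endfacet
facet normal 0.027 -0.316 -0.948
outer loop
vertex -2.104 0.057 -3.035
vertex -1.9 0.564 -3.198
vertex -1.542 0.147 -3.049
endloop
endfacet
facet normal 0.140 -0.781 0.609
outer loop
vertex -2.104 0.057 -3.035
vertex -1.542 0.147 -3.049
vertex -1.94 1.016 -1.842
endloop
endfacet
facet normal 0.027 -0.316 -0.948
outer loop
vertex -1.542 0.147 -3.049
vertex -1.9 0.564 -3.198
vertex -1.338 0.654 -3.212
endloop
endfacet
facet normal 0.873 -0.210 0.439
outer loop
vertex -1.542 0.147 -3.049
vertex -1.338 0.654 -3.212
vertex -1.94 1.016 -1.842
endloop
endfacet

endsolid


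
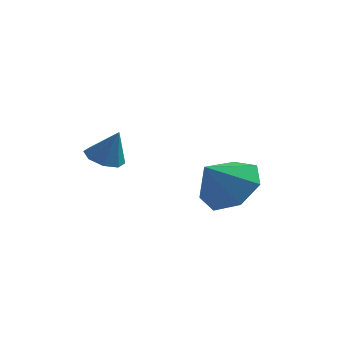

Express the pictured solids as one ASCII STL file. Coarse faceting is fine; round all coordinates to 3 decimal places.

solid 
facet normal 0.442 0.534 -0.721
outer loop
vertex 3.839 3.495 -2.013
vertex 3.353 4.332 -1.691
vertex 4.262 3.973 -1.4
endloop
endfacet
facet normal 0.359 -0.840 0.407
outer loop
vertex 3.839 3.495 -2.013
vertex 4.262 3.973 -1.4
vertex 2.787 3.648 -0.769
endloop
endfacet
facet normal 0.442 0.534 -0.721
outer loop
vertex 4.262 3.973 -1.4
vertex 3.353 4.332 -1.691
vertex 4.0 4.721 -1.006
endloop
endfacet
facet normal 0.430 -0.298 0.852
outer loop
vertex 4.262 3.973 -1.4
vertex 4.0 4.721 -1.006
vertex 2.787 3.648 -0.769
endloop
endfacet
facet normal 0.442 0.535 -0.721
outer loop
vertex 4.0 4.721 -1.006
vertex 3.353 4.332 -1.691
vertex 3.25 5.176 -1.128
endloop
endfacet
facet normal -0.017 0.233 0.972
outer loop
vertex 4.0 4.721 -1.006
vertex 3.25 5.176 -1.128
vertex 2.787 3.648 -0.769
endloop
endfacet
facet normal 0.442 0.535 -0.721
outer loop
vertex 3.25 5.176 -1.128
vertex 3.353 4.332 -1.691
vertex 2.578 4.995 -1.674
endloop
endfacet
facet normal -0.645 0.355 0.677
outer loop
vertex 3.25 5.176 -1.128
vertex 2.578 4.995 -1.674
vertex 2.787 3.648 -0.769
endloop
endfacet
facet normal 0.442 0.535 -0.721
outer loop
vertex 2.578 4.995 -1.674
vertex 3.353 4.332 -1.691
vertex 2.489 4.315 -2.233
endloop
endfacet
facet normal -0.982 -0.026 0.188
outer loop
vertex 2.578 4.995 -1.674
vertex 2.489 4.315 -2.233
vertex 2.787 3.648 -0.769
endloop
endfacet
facet normal 0.442 0.534 -0.721
outer loop
vertex 2.489 4.315 -2.233
vertex 3.353 4.332 -1.691
vertex 3.05 3.647 -2.384
endloop
endfacet
facet normal -0.774 -0.621 -0.126
outer loop
vertex 2.489 4.315 -2.233
vertex 3.05 3.647 -2.384
vertex 2.787 3.648 -0.769
endloop
endfacet
facet normal 0.442 0.534 -0.721
outer loop
vertex 3.05 3.647 -2.384
vertex 3.353 4.332 -1.691
vertex 3.839 3.495 -2.013
endloop
endfacet
facet normal -0.176 -0.984 -0.028
outer loop
vertex 3.05 3.647 -2.384
vertex 3.839 3.495 -2.013
vertex 2.787 3.648 -0.769
endloop
endfacet
facet normal -0.405 0.025 -0.914
outer loop
vertex 0.782 2.919 -0.549
vertex 0.253 2.753 -0.319
vertex 0.524 3.278 -0.425
endloop
endfacet
facet normal 0.827 0.542 0.151
outer loop
vertex 0.782 2.919 -0.549
vertex 0.524 3.278 -0.425
vertex 0.687 2.727 0.659
endloop
endfacet
facet normal -0.405 0.024 -0.914
outer loop
vertex 0.524 3.278 -0.425
vertex 0.253 2.753 -0.319
vertex 0.107 3.329 -0.239
endloop
endfacet
facet normal 0.285 0.871 0.400
outer loop
vertex 0.524 3.278 -0.425
vertex 0.107 3.329 -0.239
vertex 0.687 2.727 0.659
endloop
endfacet
facet normal -0.407 0.024 -0.913
outer loop
vertex 0.107 3.329 -0.239
vertex 0.253 2.753 -0.319
vertex -0.224 3.043 -0.099
endloop
endfacet
facet normal -0.312 0.684 0.660
outer loop
vertex 0.107 3.329 -0.239
vertex -0.224 3.043 -0.099
vertex 0.687 2.727 0.659
endloop
endfacet
facet normal -0.406 0.024 -0.913
outer loop
vertex -0.224 3.043 -0.099
vertex 0.253 2.753 -0.319
vertex -0.276 2.587 -0.088
endloop
endfacet
facet normal -0.619 0.089 0.781
outer loop
vertex -0.224 3.043 -0.099
vertex -0.276 2.587 -0.088
vertex 0.687 2.727 0.659
endloop
endfacet
facet normal -0.407 0.026 -0.913
outer loop
vertex -0.276 2.587 -0.088
vertex 0.253 2.753 -0.319
vertex -0.018 2.228 -0.213
endloop
endfacet
facet normal -0.453 -0.565 0.690
outer loop
vertex -0.276 2.587 -0.088
vertex -0.018 2.228 -0.213
vertex 0.687 2.727 0.659
endloop
endfacet
facet normal -0.405 0.024 -0.914
outer loop
vertex -0.018 2.228 -0.213
vertex 0.253 2.753 -0.319
vertex 0.399 2.176 -0.399
endloop
endfacet
facet normal 0.086 -0.893 0.442
outer loop
vertex -0.018 2.228 -0.213
vertex 0.399 2.176 -0.399
vertex 0.687 2.727 0.659
endloop
endfacet
facet normal -0.405 0.024 -0.914
outer loop
vertex 0.399 2.176 -0.399
vertex 0.253 2.753 -0.319
vertex 0.73 2.463 -0.538
endloop
endfacet
facet normal 0.686 -0.705 0.180
outer loop
vertex 0.399 2.176 -0.399
vertex 0.73 2.463 -0.538
vertex 0.687 2.727 0.659
endloop
endfacet
facet normal -0.405 0.024 -0.914
outer loop
vertex 0.73 2.463 -0.538
vertex 0.253 2.753 -0.319
vertex 0.782 2.919 -0.549
endloop
endfacet
facet normal 0.992 -0.112 0.060
outer loop
vertex 0.73 2.463 -0.538
vertex 0.782 2.919 -0.549
vertex 0.687 2.727 0.659
endloop
endfacet

endsolid


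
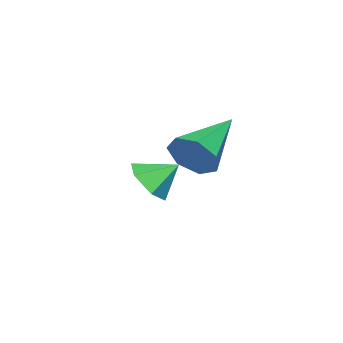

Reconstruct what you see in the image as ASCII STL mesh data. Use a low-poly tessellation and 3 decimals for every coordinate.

solid 
facet normal 0.926 -0.070 -0.370
outer loop
vertex 0.518 2.032 -0.6
vertex 0.287 2.4 -1.247
vertex 0.573 2.706 -0.589
endloop
endfacet
facet normal 0.037 -0.019 0.999
outer loop
vertex 0.518 2.032 -0.6
vertex 0.573 2.706 -0.589
vertex -1.547 2.54 -0.513
endloop
endfacet
facet normal 0.926 -0.070 -0.370
outer loop
vertex 0.573 2.706 -0.589
vertex 0.287 2.4 -1.247
vertex 0.413 3.15 -1.074
endloop
endfacet
facet normal -0.033 0.732 0.681
outer loop
vertex 0.573 2.706 -0.589
vertex 0.413 3.15 -1.074
vertex -1.547 2.54 -0.513
endloop
endfacet
facet normal 0.926 -0.070 -0.370
outer loop
vertex 0.413 3.15 -1.074
vertex 0.287 2.4 -1.247
vertex 0.158 3.03 -1.689
endloop
endfacet
facet normal -0.311 0.949 -0.056
outer loop
vertex 0.413 3.15 -1.074
vertex 0.158 3.03 -1.689
vertex -1.547 2.54 -0.513
endloop
endfacet
facet normal 0.926 -0.070 -0.371
outer loop
vertex 0.158 3.03 -1.689
vertex 0.287 2.4 -1.247
vertex -0.0 2.435 -1.971
endloop
endfacet
facet normal -0.589 0.469 -0.659
outer loop
vertex 0.158 3.03 -1.689
vertex -0.0 2.435 -1.971
vertex -1.547 2.54 -0.513
endloop
endfacet
facet normal 0.926 -0.070 -0.371
outer loop
vertex -0.0 2.435 -1.971
vertex 0.287 2.4 -1.247
vertex 0.058 1.814 -1.708
endloop
endfacet
facet normal -0.656 -0.345 -0.671
outer loop
vertex -0.0 2.435 -1.971
vertex 0.058 1.814 -1.708
vertex -1.547 2.54 -0.513
endloop
endfacet
facet normal 0.926 -0.071 -0.370
outer loop
vertex 0.058 1.814 -1.708
vertex 0.287 2.4 -1.247
vertex 0.288 1.635 -1.098
endloop
endfacet
facet normal -0.462 -0.883 -0.085
outer loop
vertex 0.058 1.814 -1.708
vertex 0.288 1.635 -1.098
vertex -1.547 2.54 -0.513
endloop
endfacet
facet normal 0.926 -0.071 -0.371
outer loop
vertex 0.288 1.635 -1.098
vertex 0.287 2.4 -1.247
vertex 0.518 2.032 -0.6
endloop
endfacet
facet normal -0.154 -0.737 0.658
outer loop
vertex 0.288 1.635 -1.098
vertex 0.518 2.032 -0.6
vertex -1.547 2.54 -0.513
endloop
endfacet
facet normal 0.398 -0.682 -0.614
outer loop
vertex -2.187 -0.302 -4.089
vertex -2.834 -0.791 -3.965
vertex -2.843 -0.245 -4.577
endloop
endfacet
facet normal 0.158 0.983 -0.098
outer loop
vertex -2.187 -0.302 -4.089
vertex -2.843 -0.245 -4.577
vertex -3.266 -0.049 -3.295
endloop
endfacet
facet normal 0.397 -0.682 -0.614
outer loop
vertex -2.843 -0.245 -4.577
vertex -2.834 -0.791 -3.965
vertex -3.49 -0.733 -4.453
endloop
endfacet
facet normal -0.609 0.729 -0.312
outer loop
vertex -2.843 -0.245 -4.577
vertex -3.49 -0.733 -4.453
vertex -3.266 -0.049 -3.295
endloop
endfacet
facet normal 0.398 -0.680 -0.616
outer loop
vertex -3.49 -0.733 -4.453
vertex -2.834 -0.791 -3.965
vertex -3.48 -1.28 -3.842
endloop
endfacet
facet normal -0.986 0.117 0.121
outer loop
vertex -3.49 -0.733 -4.453
vertex -3.48 -1.28 -3.842
vertex -3.266 -0.049 -3.295
endloop
endfacet
facet normal 0.398 -0.680 -0.616
outer loop
vertex -3.48 -1.28 -3.842
vertex -2.834 -0.791 -3.965
vertex -2.824 -1.338 -3.354
endloop
endfacet
facet normal -0.593 -0.239 0.769
outer loop
vertex -3.48 -1.28 -3.842
vertex -2.824 -1.338 -3.354
vertex -3.266 -0.049 -3.295
endloop
endfacet
facet normal 0.396 -0.681 -0.616
outer loop
vertex -2.824 -1.338 -3.354
vertex -2.834 -0.791 -3.965
vertex -2.177 -0.849 -3.478
endloop
endfacet
facet normal 0.177 0.016 0.984
outer loop
vertex -2.824 -1.338 -3.354
vertex -2.177 -0.849 -3.478
vertex -3.266 -0.049 -3.295
endloop
endfacet
facet normal 0.396 -0.681 -0.616
outer loop
vertex -2.177 -0.849 -3.478
vertex -2.834 -0.791 -3.965
vertex -2.187 -0.302 -4.089
endloop
endfacet
facet normal 0.552 0.626 0.551
outer loop
vertex -2.177 -0.849 -3.478
vertex -2.187 -0.302 -4.089
vertex -3.266 -0.049 -3.295
endloop
endfacet

endsolid


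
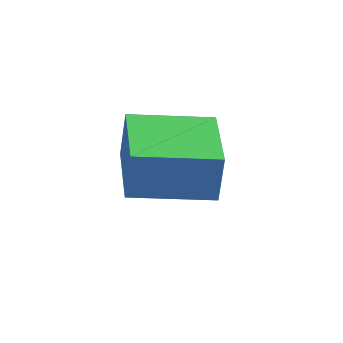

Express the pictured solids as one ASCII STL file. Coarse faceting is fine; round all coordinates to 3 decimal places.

solid 
facet normal -0.966 -0.231 0.114
outer loop
vertex -2.57 -0.078 1.534
vertex -3.059 1.803 1.207
vertex -2.661 -0.321 0.271
endloop
endfacet
facet normal 0.248 -0.955 0.166
outer loop
vertex -0.661 0.157 0.033
vertex -2.57 -0.078 1.534
vertex -2.661 -0.321 0.271
endloop
endfacet
facet normal -0.966 -0.231 0.114
outer loop
vertex -2.661 -0.321 0.271
vertex -3.059 1.803 1.207
vertex -3.15 1.559 -0.057
endloop
endfacet
facet normal -0.071 -0.189 -0.979
outer loop
vertex -3.15 1.559 -0.057
vertex -0.661 0.157 0.033
vertex -2.661 -0.321 0.271
endloop
endfacet
facet normal 0.071 0.189 0.979
outer loop
vertex -2.57 -0.078 1.534
vertex -1.059 2.281 0.969
vertex -3.059 1.803 1.207
endloop
endfacet
facet normal 0.248 -0.954 0.166
outer loop
vertex -0.57 0.401 1.297
vertex -2.57 -0.078 1.534
vertex -0.661 0.157 0.033
endloop
endfacet
facet normal 0.071 0.189 0.979
outer loop
vertex -0.57 0.401 1.297
vertex -1.059 2.281 0.969
vertex -2.57 -0.078 1.534
endloop
endfacet
facet normal -0.248 0.954 -0.166
outer loop
vertex -3.059 1.803 1.207
vertex -1.059 2.281 0.969
vertex -3.15 1.559 -0.057
endloop
endfacet
facet normal -0.071 -0.189 -0.979
outer loop
vertex -1.15 2.038 -0.294
vertex -0.661 0.157 0.033
vertex -3.15 1.559 -0.057
endloop
endfacet
facet normal -0.248 0.954 -0.166
outer loop
vertex -3.15 1.559 -0.057
vertex -1.059 2.281 0.969
vertex -1.15 2.038 -0.294
endloop
endfacet
facet normal 0.966 0.231 -0.114
outer loop
vertex -1.15 2.038 -0.294
vertex -0.57 0.401 1.297
vertex -0.661 0.157 0.033
endloop
endfacet
facet normal 0.966 0.231 -0.114
outer loop
vertex -1.059 2.281 0.969
vertex -0.57 0.401 1.297
vertex -1.15 2.038 -0.294
endloop
endfacet
facet normal -0.523 -0.277 -0.806
outer loop
vertex -2.232 2.583 -2.281
vertex -2.661 2.59 -2.005
vertex -2.508 3.011 -2.249
endloop
endfacet
facet normal 0.658 0.469 -0.589
outer loop
vertex -2.232 2.583 -2.281
vertex -2.508 3.011 -2.249
vertex -1.29 3.083 -0.831
endloop
endfacet
facet normal 0.658 0.469 -0.589
outer loop
vertex -1.29 3.083 -0.831
vertex -2.508 3.011 -2.249
vertex -1.566 3.511 -0.799
endloop
endfacet
facet normal 0.523 0.277 0.806
outer loop
vertex -1.29 3.083 -0.831
vertex -1.566 3.511 -0.799
vertex -1.719 3.09 -0.555
endloop
endfacet
facet normal -0.523 -0.277 -0.806
outer loop
vertex -2.508 3.011 -2.249
vertex -2.661 2.59 -2.005
vertex -2.937 3.018 -1.973
endloop
endfacet
facet normal -0.139 0.961 -0.241
outer loop
vertex -2.508 3.011 -2.249
vertex -2.937 3.018 -1.973
vertex -1.566 3.511 -0.799
endloop
endfacet
facet normal -0.139 0.961 -0.241
outer loop
vertex -1.566 3.511 -0.799
vertex -2.937 3.018 -1.973
vertex -1.995 3.518 -0.523
endloop
endfacet
facet normal 0.523 0.277 0.806
outer loop
vertex -1.566 3.511 -0.799
vertex -1.995 3.518 -0.523
vertex -1.719 3.09 -0.555
endloop
endfacet
facet normal -0.523 -0.277 -0.806
outer loop
vertex -2.937 3.018 -1.973
vertex -2.661 2.59 -2.005
vertex -3.09 2.597 -1.729
endloop
endfacet
facet normal -0.798 0.492 0.349
outer loop
vertex -2.937 3.018 -1.973
vertex -3.09 2.597 -1.729
vertex -1.995 3.518 -0.523
endloop
endfacet
facet normal -0.798 0.492 0.349
outer loop
vertex -1.995 3.518 -0.523
vertex -3.09 2.597 -1.729
vertex -2.148 3.097 -0.279
endloop
endfacet
facet normal 0.523 0.277 0.806
outer loop
vertex -1.995 3.518 -0.523
vertex -2.148 3.097 -0.279
vertex -1.719 3.09 -0.555
endloop
endfacet
facet normal -0.523 -0.277 -0.806
outer loop
vertex -3.09 2.597 -1.729
vertex -2.661 2.59 -2.005
vertex -2.814 2.169 -1.761
endloop
endfacet
facet normal -0.658 -0.469 0.589
outer loop
vertex -3.09 2.597 -1.729
vertex -2.814 2.169 -1.761
vertex -2.148 3.097 -0.279
endloop
endfacet
facet normal -0.658 -0.469 0.589
outer loop
vertex -2.148 3.097 -0.279
vertex -2.814 2.169 -1.761
vertex -1.872 2.669 -0.311
endloop
endfacet
facet normal 0.523 0.277 0.806
outer loop
vertex -2.148 3.097 -0.279
vertex -1.872 2.669 -0.311
vertex -1.719 3.09 -0.555
endloop
endfacet
facet normal -0.523 -0.277 -0.806
outer loop
vertex -2.814 2.169 -1.761
vertex -2.661 2.59 -2.005
vertex -2.385 2.162 -2.037
endloop
endfacet
facet normal 0.139 -0.961 0.241
outer loop
vertex -2.814 2.169 -1.761
vertex -2.385 2.162 -2.037
vertex -1.872 2.669 -0.311
endloop
endfacet
facet normal 0.139 -0.961 0.241
outer loop
vertex -1.872 2.669 -0.311
vertex -2.385 2.162 -2.037
vertex -1.443 2.662 -0.587
endloop
endfacet
facet normal 0.523 0.277 0.806
outer loop
vertex -1.872 2.669 -0.311
vertex -1.443 2.662 -0.587
vertex -1.719 3.09 -0.555
endloop
endfacet
facet normal -0.523 -0.277 -0.806
outer loop
vertex -2.385 2.162 -2.037
vertex -2.661 2.59 -2.005
vertex -2.232 2.583 -2.281
endloop
endfacet
facet normal 0.798 -0.492 -0.349
outer loop
vertex -2.385 2.162 -2.037
vertex -2.232 2.583 -2.281
vertex -1.443 2.662 -0.587
endloop
endfacet
facet normal 0.798 -0.492 -0.349
outer loop
vertex -1.443 2.662 -0.587
vertex -2.232 2.583 -2.281
vertex -1.29 3.083 -0.831
endloop
endfacet
facet normal 0.523 0.277 0.806
outer loop
vertex -1.443 2.662 -0.587
vertex -1.29 3.083 -0.831
vertex -1.719 3.09 -0.555
endloop
endfacet

endsolid


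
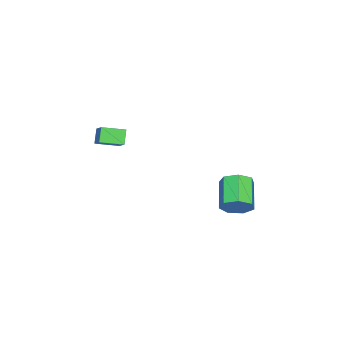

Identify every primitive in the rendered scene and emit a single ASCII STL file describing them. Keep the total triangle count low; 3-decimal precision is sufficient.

solid 
facet normal 0.792 0.287 -0.538
outer loop
vertex -2.241 2.655 -0.546
vertex -2.781 3.173 -1.065
vertex -2.343 3.399 -0.3
endloop
endfacet
facet normal 0.596 -0.177 0.783
outer loop
vertex -2.241 2.655 -0.546
vertex -2.343 3.399 -0.3
vertex -3.7 2.129 0.444
endloop
endfacet
facet normal 0.596 -0.178 0.783
outer loop
vertex -3.7 2.129 0.444
vertex -2.343 3.399 -0.3
vertex -3.801 2.873 0.69
endloop
endfacet
facet normal -0.793 -0.286 0.538
outer loop
vertex -3.7 2.129 0.444
vertex -3.801 2.873 0.69
vertex -4.239 2.647 -0.075
endloop
endfacet
facet normal 0.793 0.286 -0.538
outer loop
vertex -2.343 3.399 -0.3
vertex -2.781 3.173 -1.065
vertex -2.774 3.972 -0.63
endloop
endfacet
facet normal 0.271 0.625 0.732
outer loop
vertex -2.343 3.399 -0.3
vertex -2.774 3.972 -0.63
vertex -3.801 2.873 0.69
endloop
endfacet
facet normal 0.271 0.625 0.732
outer loop
vertex -3.801 2.873 0.69
vertex -2.774 3.972 -0.63
vertex -4.232 3.446 0.36
endloop
endfacet
facet normal -0.793 -0.286 0.538
outer loop
vertex -3.801 2.873 0.69
vertex -4.232 3.446 0.36
vertex -4.239 2.647 -0.075
endloop
endfacet
facet normal 0.793 0.286 -0.538
outer loop
vertex -2.774 3.972 -0.63
vertex -2.781 3.173 -1.065
vertex -3.21 3.944 -1.288
endloop
endfacet
facet normal -0.257 0.958 0.130
outer loop
vertex -2.774 3.972 -0.63
vertex -3.21 3.944 -1.288
vertex -4.232 3.446 0.36
endloop
endfacet
facet normal -0.257 0.958 0.130
outer loop
vertex -4.232 3.446 0.36
vertex -3.21 3.944 -1.288
vertex -4.669 3.418 -0.297
endloop
endfacet
facet normal -0.792 -0.287 0.539
outer loop
vertex -4.232 3.446 0.36
vertex -4.669 3.418 -0.297
vertex -4.239 2.647 -0.075
endloop
endfacet
facet normal 0.793 0.286 -0.538
outer loop
vertex -3.21 3.944 -1.288
vertex -2.781 3.173 -1.065
vertex -3.323 3.335 -1.778
endloop
endfacet
facet normal -0.593 0.569 -0.570
outer loop
vertex -3.21 3.944 -1.288
vertex -3.323 3.335 -1.778
vertex -4.669 3.418 -0.297
endloop
endfacet
facet normal -0.593 0.569 -0.570
outer loop
vertex -4.669 3.418 -0.297
vertex -3.323 3.335 -1.778
vertex -4.782 2.809 -0.787
endloop
endfacet
facet normal -0.792 -0.287 0.539
outer loop
vertex -4.669 3.418 -0.297
vertex -4.782 2.809 -0.787
vertex -4.239 2.647 -0.075
endloop
endfacet
facet normal 0.793 0.285 -0.538
outer loop
vertex -3.323 3.335 -1.778
vertex -2.781 3.173 -1.065
vertex -3.028 2.604 -1.731
endloop
endfacet
facet normal -0.481 -0.248 -0.841
outer loop
vertex -3.323 3.335 -1.778
vertex -3.028 2.604 -1.731
vertex -4.782 2.809 -0.787
endloop
endfacet
facet normal -0.481 -0.248 -0.841
outer loop
vertex -4.782 2.809 -0.787
vertex -3.028 2.604 -1.731
vertex -4.486 2.078 -0.741
endloop
endfacet
facet normal -0.792 -0.287 0.539
outer loop
vertex -4.782 2.809 -0.787
vertex -4.486 2.078 -0.741
vertex -4.239 2.647 -0.075
endloop
endfacet
facet normal 0.792 0.287 -0.539
outer loop
vertex -3.028 2.604 -1.731
vertex -2.781 3.173 -1.065
vertex -2.546 2.302 -1.183
endloop
endfacet
facet normal -0.007 -0.879 -0.478
outer loop
vertex -3.028 2.604 -1.731
vertex -2.546 2.302 -1.183
vertex -4.486 2.078 -0.741
endloop
endfacet
facet normal -0.007 -0.879 -0.477
outer loop
vertex -4.486 2.078 -0.741
vertex -2.546 2.302 -1.183
vertex -4.005 1.776 -0.192
endloop
endfacet
facet normal -0.793 -0.285 0.538
outer loop
vertex -4.486 2.078 -0.741
vertex -4.005 1.776 -0.192
vertex -4.239 2.647 -0.075
endloop
endfacet
facet normal 0.792 0.287 -0.538
outer loop
vertex -2.546 2.302 -1.183
vertex -2.781 3.173 -1.065
vertex -2.241 2.655 -0.546
endloop
endfacet
facet normal 0.471 -0.848 0.244
outer loop
vertex -2.546 2.302 -1.183
vertex -2.241 2.655 -0.546
vertex -4.005 1.776 -0.192
endloop
endfacet
facet normal 0.471 -0.847 0.244
outer loop
vertex -4.005 1.776 -0.192
vertex -2.241 2.655 -0.546
vertex -3.7 2.129 0.444
endloop
endfacet
facet normal -0.793 -0.285 0.539
outer loop
vertex -4.005 1.776 -0.192
vertex -3.7 2.129 0.444
vertex -4.239 2.647 -0.075
endloop
endfacet
facet normal -0.491 0.842 -0.222
outer loop
vertex -3.652 -3.424 2.683
vertex -2.915 -2.835 3.288
vertex -3.103 -3.31 1.904
endloop
endfacet
facet normal -0.658 -0.525 -0.540
outer loop
vertex -2.465 -4.405 2.192
vertex -3.652 -3.424 2.683
vertex -3.103 -3.31 1.904
endloop
endfacet
facet normal -0.491 0.842 -0.222
outer loop
vertex -3.103 -3.31 1.904
vertex -2.915 -2.835 3.288
vertex -2.367 -2.721 2.508
endloop
endfacet
facet normal 0.571 0.119 -0.812
outer loop
vertex -2.367 -2.721 2.508
vertex -2.465 -4.405 2.192
vertex -3.103 -3.31 1.904
endloop
endfacet
facet normal -0.571 -0.119 0.812
outer loop
vertex -3.652 -3.424 2.683
vertex -2.277 -3.93 3.576
vertex -2.915 -2.835 3.288
endloop
endfacet
facet normal -0.658 -0.526 -0.539
outer loop
vertex -3.013 -4.519 2.972
vertex -3.652 -3.424 2.683
vertex -2.465 -4.405 2.192
endloop
endfacet
facet normal -0.571 -0.119 0.812
outer loop
vertex -3.013 -4.519 2.972
vertex -2.277 -3.93 3.576
vertex -3.652 -3.424 2.683
endloop
endfacet
facet normal 0.658 0.525 0.539
outer loop
vertex -2.915 -2.835 3.288
vertex -2.277 -3.93 3.576
vertex -2.367 -2.721 2.508
endloop
endfacet
facet normal 0.571 0.119 -0.812
outer loop
vertex -1.728 -3.816 2.797
vertex -2.465 -4.405 2.192
vertex -2.367 -2.721 2.508
endloop
endfacet
facet normal 0.657 0.526 0.540
outer loop
vertex -2.367 -2.721 2.508
vertex -2.277 -3.93 3.576
vertex -1.728 -3.816 2.797
endloop
endfacet
facet normal 0.491 -0.842 0.222
outer loop
vertex -1.728 -3.816 2.797
vertex -3.013 -4.519 2.972
vertex -2.465 -4.405 2.192
endloop
endfacet
facet normal 0.491 -0.842 0.223
outer loop
vertex -2.277 -3.93 3.576
vertex -3.013 -4.519 2.972
vertex -1.728 -3.816 2.797
endloop
endfacet

endsolid


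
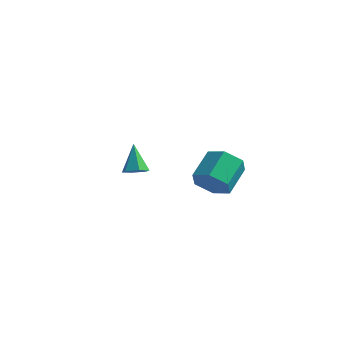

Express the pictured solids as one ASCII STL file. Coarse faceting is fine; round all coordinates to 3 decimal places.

solid 
facet normal 0.347 -0.336 -0.876
outer loop
vertex -2.628 3.418 -0.304
vertex -3.251 3.101 -0.429
vertex -3.144 3.769 -0.643
endloop
endfacet
facet normal 0.447 0.868 0.217
outer loop
vertex -2.628 3.418 -0.304
vertex -3.144 3.769 -0.643
vertex -3.869 3.699 1.129
endloop
endfacet
facet normal 0.347 -0.336 -0.876
outer loop
vertex -3.144 3.769 -0.643
vertex -3.251 3.101 -0.429
vertex -3.767 3.452 -0.768
endloop
endfacet
facet normal -0.427 0.894 -0.139
outer loop
vertex -3.144 3.769 -0.643
vertex -3.767 3.452 -0.768
vertex -3.869 3.699 1.129
endloop
endfacet
facet normal 0.347 -0.336 -0.876
outer loop
vertex -3.767 3.452 -0.768
vertex -3.251 3.101 -0.429
vertex -3.874 2.783 -0.554
endloop
endfacet
facet normal -0.988 0.135 -0.071
outer loop
vertex -3.767 3.452 -0.768
vertex -3.874 2.783 -0.554
vertex -3.869 3.699 1.129
endloop
endfacet
facet normal 0.347 -0.336 -0.875
outer loop
vertex -3.874 2.783 -0.554
vertex -3.251 3.101 -0.429
vertex -3.359 2.432 -0.215
endloop
endfacet
facet normal -0.675 -0.648 0.354
outer loop
vertex -3.874 2.783 -0.554
vertex -3.359 2.432 -0.215
vertex -3.869 3.699 1.129
endloop
endfacet
facet normal 0.347 -0.336 -0.876
outer loop
vertex -3.359 2.432 -0.215
vertex -3.251 3.101 -0.429
vertex -2.736 2.749 -0.09
endloop
endfacet
facet normal 0.200 -0.674 0.711
outer loop
vertex -3.359 2.432 -0.215
vertex -2.736 2.749 -0.09
vertex -3.869 3.699 1.129
endloop
endfacet
facet normal 0.347 -0.336 -0.876
outer loop
vertex -2.736 2.749 -0.09
vertex -3.251 3.101 -0.429
vertex -2.628 3.418 -0.304
endloop
endfacet
facet normal 0.761 0.083 0.643
outer loop
vertex -2.736 2.749 -0.09
vertex -2.628 3.418 -0.304
vertex -3.869 3.699 1.129
endloop
endfacet
facet normal 0.118 -0.823 -0.555
outer loop
vertex 4.185 0.731 1.547
vertex 3.185 0.777 1.266
vertex 3.908 1.264 0.698
endloop
endfacet
facet normal 0.957 0.244 -0.159
outer loop
vertex 4.185 0.731 1.547
vertex 3.908 1.264 0.698
vertex 3.975 2.197 2.536
endloop
endfacet
facet normal 0.957 0.244 -0.159
outer loop
vertex 3.975 2.197 2.536
vertex 3.908 1.264 0.698
vertex 3.698 2.729 1.687
endloop
endfacet
facet normal -0.119 0.824 0.555
outer loop
vertex 3.975 2.197 2.536
vertex 3.698 2.729 1.687
vertex 2.975 2.243 2.254
endloop
endfacet
facet normal 0.118 -0.823 -0.555
outer loop
vertex 3.908 1.264 0.698
vertex 3.185 0.777 1.266
vertex 2.908 1.31 0.417
endloop
endfacet
facet normal 0.247 0.566 -0.786
outer loop
vertex 3.908 1.264 0.698
vertex 2.908 1.31 0.417
vertex 3.698 2.729 1.687
endloop
endfacet
facet normal 0.248 0.566 -0.786
outer loop
vertex 3.698 2.729 1.687
vertex 2.908 1.31 0.417
vertex 2.697 2.775 1.405
endloop
endfacet
facet normal -0.118 0.824 0.555
outer loop
vertex 3.698 2.729 1.687
vertex 2.697 2.775 1.405
vertex 2.975 2.243 2.254
endloop
endfacet
facet normal 0.119 -0.823 -0.555
outer loop
vertex 2.908 1.31 0.417
vertex 3.185 0.777 1.266
vertex 2.185 0.823 0.984
endloop
endfacet
facet normal -0.709 0.321 -0.628
outer loop
vertex 2.908 1.31 0.417
vertex 2.185 0.823 0.984
vertex 2.697 2.775 1.405
endloop
endfacet
facet normal -0.710 0.321 -0.627
outer loop
vertex 2.697 2.775 1.405
vertex 2.185 0.823 0.984
vertex 1.975 2.289 1.973
endloop
endfacet
facet normal -0.118 0.824 0.555
outer loop
vertex 2.697 2.775 1.405
vertex 1.975 2.289 1.973
vertex 2.975 2.243 2.254
endloop
endfacet
facet normal 0.119 -0.824 -0.555
outer loop
vertex 2.185 0.823 0.984
vertex 3.185 0.777 1.266
vertex 2.462 0.291 1.833
endloop
endfacet
facet normal -0.957 -0.244 0.159
outer loop
vertex 2.185 0.823 0.984
vertex 2.462 0.291 1.833
vertex 1.975 2.289 1.973
endloop
endfacet
facet normal -0.957 -0.244 0.159
outer loop
vertex 1.975 2.289 1.973
vertex 2.462 0.291 1.833
vertex 2.252 1.756 2.822
endloop
endfacet
facet normal -0.118 0.823 0.555
outer loop
vertex 1.975 2.289 1.973
vertex 2.252 1.756 2.822
vertex 2.975 2.243 2.254
endloop
endfacet
facet normal 0.118 -0.824 -0.555
outer loop
vertex 2.462 0.291 1.833
vertex 3.185 0.777 1.266
vertex 3.463 0.245 2.115
endloop
endfacet
facet normal -0.248 -0.566 0.786
outer loop
vertex 2.462 0.291 1.833
vertex 3.463 0.245 2.115
vertex 2.252 1.756 2.822
endloop
endfacet
facet normal -0.247 -0.566 0.787
outer loop
vertex 2.252 1.756 2.822
vertex 3.463 0.245 2.115
vertex 3.252 1.71 3.103
endloop
endfacet
facet normal -0.118 0.823 0.555
outer loop
vertex 2.252 1.756 2.822
vertex 3.252 1.71 3.103
vertex 2.975 2.243 2.254
endloop
endfacet
facet normal 0.118 -0.824 -0.555
outer loop
vertex 3.463 0.245 2.115
vertex 3.185 0.777 1.266
vertex 4.185 0.731 1.547
endloop
endfacet
facet normal 0.710 -0.321 0.627
outer loop
vertex 3.463 0.245 2.115
vertex 4.185 0.731 1.547
vertex 3.252 1.71 3.103
endloop
endfacet
facet normal 0.709 -0.322 0.628
outer loop
vertex 3.252 1.71 3.103
vertex 4.185 0.731 1.547
vertex 3.975 2.197 2.536
endloop
endfacet
facet normal -0.119 0.823 0.555
outer loop
vertex 3.252 1.71 3.103
vertex 3.975 2.197 2.536
vertex 2.975 2.243 2.254
endloop
endfacet

endsolid


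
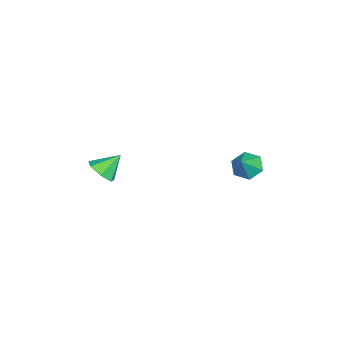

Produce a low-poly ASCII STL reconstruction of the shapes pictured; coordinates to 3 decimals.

solid 
facet normal 0.391 -0.617 -0.683
outer loop
vertex 4.347 -3.945 2.119
vertex 3.523 -4.107 1.794
vertex 4.107 -3.467 1.55
endloop
endfacet
facet normal 0.567 0.733 0.377
outer loop
vertex 4.347 -3.945 2.119
vertex 4.107 -3.467 1.55
vertex 2.957 -3.213 2.786
endloop
endfacet
facet normal 0.390 -0.617 -0.684
outer loop
vertex 4.107 -3.467 1.55
vertex 3.523 -4.107 1.794
vertex 3.427 -3.47 1.165
endloop
endfacet
facet normal 0.072 0.988 -0.136
outer loop
vertex 4.107 -3.467 1.55
vertex 3.427 -3.47 1.165
vertex 2.957 -3.213 2.786
endloop
endfacet
facet normal 0.390 -0.616 -0.684
outer loop
vertex 3.427 -3.47 1.165
vertex 3.523 -4.107 1.794
vertex 2.82 -3.953 1.254
endloop
endfacet
facet normal -0.621 0.726 -0.295
outer loop
vertex 3.427 -3.47 1.165
vertex 2.82 -3.953 1.254
vertex 2.957 -3.213 2.786
endloop
endfacet
facet normal 0.390 -0.617 -0.684
outer loop
vertex 2.82 -3.953 1.254
vertex 3.523 -4.107 1.794
vertex 2.742 -4.552 1.75
endloop
endfacet
facet normal -0.989 0.144 0.019
outer loop
vertex 2.82 -3.953 1.254
vertex 2.742 -4.552 1.75
vertex 2.957 -3.213 2.786
endloop
endfacet
facet normal 0.390 -0.616 -0.684
outer loop
vertex 2.742 -4.552 1.75
vertex 3.523 -4.107 1.794
vertex 3.253 -4.816 2.279
endloop
endfacet
facet normal -0.756 -0.320 0.571
outer loop
vertex 2.742 -4.552 1.75
vertex 3.253 -4.816 2.279
vertex 2.957 -3.213 2.786
endloop
endfacet
facet normal 0.391 -0.616 -0.683
outer loop
vertex 3.253 -4.816 2.279
vertex 3.523 -4.107 1.794
vertex 3.967 -4.545 2.443
endloop
endfacet
facet normal -0.097 -0.316 0.944
outer loop
vertex 3.253 -4.816 2.279
vertex 3.967 -4.545 2.443
vertex 2.957 -3.213 2.786
endloop
endfacet
facet normal 0.391 -0.617 -0.683
outer loop
vertex 3.967 -4.545 2.443
vertex 3.523 -4.107 1.794
vertex 4.347 -3.945 2.119
endloop
endfacet
facet normal 0.491 0.152 0.858
outer loop
vertex 3.967 -4.545 2.443
vertex 4.347 -3.945 2.119
vertex 2.957 -3.213 2.786
endloop
endfacet
facet normal -0.689 0.135 -0.712
outer loop
vertex 0.998 3.105 0.346
vertex 0.352 2.864 0.925
vertex 0.594 3.728 0.855
endloop
endfacet
facet normal 0.834 0.552 -0.014
outer loop
vertex 0.998 3.105 0.346
vertex 0.594 3.728 0.855
vertex 1.308 2.676 1.915
endloop
endfacet
facet normal -0.688 0.135 -0.713
outer loop
vertex 0.594 3.728 0.855
vertex 0.352 2.864 0.925
vertex -0.052 3.487 1.433
endloop
endfacet
facet normal 0.246 0.766 0.594
outer loop
vertex 0.594 3.728 0.855
vertex -0.052 3.487 1.433
vertex 1.308 2.676 1.915
endloop
endfacet
facet normal -0.688 0.135 -0.713
outer loop
vertex -0.052 3.487 1.433
vertex 0.352 2.864 0.925
vertex -0.294 2.623 1.503
endloop
endfacet
facet normal -0.251 0.148 0.957
outer loop
vertex -0.052 3.487 1.433
vertex -0.294 2.623 1.503
vertex 1.308 2.676 1.915
endloop
endfacet
facet normal -0.688 0.135 -0.713
outer loop
vertex -0.294 2.623 1.503
vertex 0.352 2.864 0.925
vertex 0.11 2.0 0.995
endloop
endfacet
facet normal -0.160 -0.684 0.712
outer loop
vertex -0.294 2.623 1.503
vertex 0.11 2.0 0.995
vertex 1.308 2.676 1.915
endloop
endfacet
facet normal -0.689 0.135 -0.712
outer loop
vertex 0.11 2.0 0.995
vertex 0.352 2.864 0.925
vertex 0.756 2.241 0.416
endloop
endfacet
facet normal 0.428 -0.898 0.103
outer loop
vertex 0.11 2.0 0.995
vertex 0.756 2.241 0.416
vertex 1.308 2.676 1.915
endloop
endfacet
facet normal -0.689 0.135 -0.712
outer loop
vertex 0.756 2.241 0.416
vertex 0.352 2.864 0.925
vertex 0.998 3.105 0.346
endloop
endfacet
facet normal 0.924 -0.280 -0.259
outer loop
vertex 0.756 2.241 0.416
vertex 0.998 3.105 0.346
vertex 1.308 2.676 1.915
endloop
endfacet

endsolid
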